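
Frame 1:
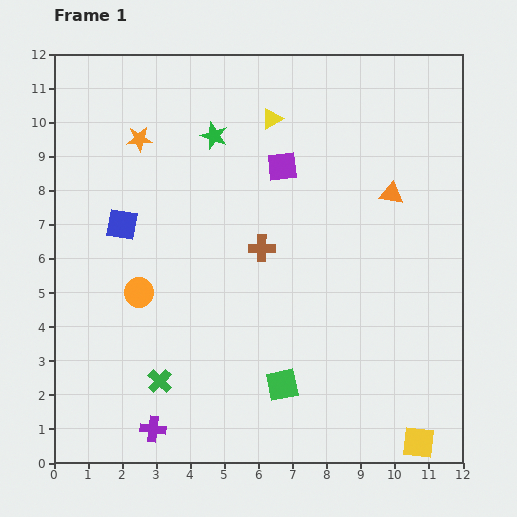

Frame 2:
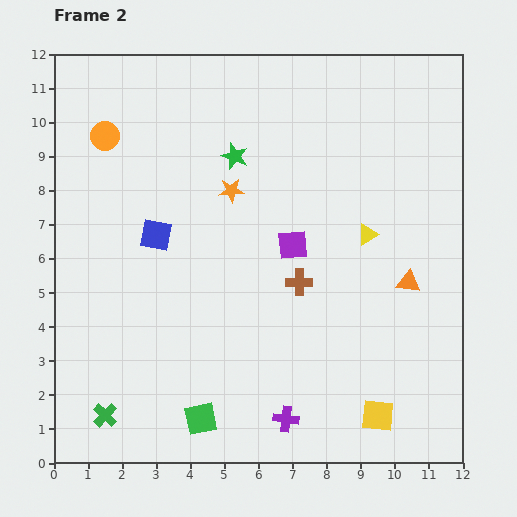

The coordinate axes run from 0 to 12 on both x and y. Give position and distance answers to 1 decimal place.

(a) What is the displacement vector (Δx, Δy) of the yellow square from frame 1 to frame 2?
(-1.2, 0.8)

The yellow square was at (10.7, 0.6) in frame 1 and (9.5, 1.4) in frame 2.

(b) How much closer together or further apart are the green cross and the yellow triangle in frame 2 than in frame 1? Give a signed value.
+0.9

Distance in frame 1: 8.4. Distance in frame 2: 9.3.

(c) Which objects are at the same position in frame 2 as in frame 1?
none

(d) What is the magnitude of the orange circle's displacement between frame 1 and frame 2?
4.7

The orange circle moved from (2.5, 5.0) to (1.5, 9.6), a distance of √(1.0² + 4.6²) ≈ 4.7.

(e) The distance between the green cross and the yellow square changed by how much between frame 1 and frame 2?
+0.2

Distance in frame 1: 7.8. Distance in frame 2: 8.0.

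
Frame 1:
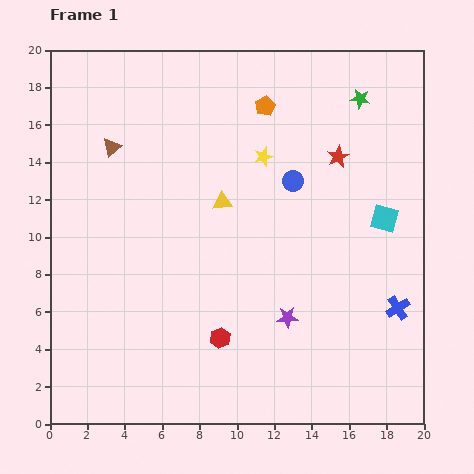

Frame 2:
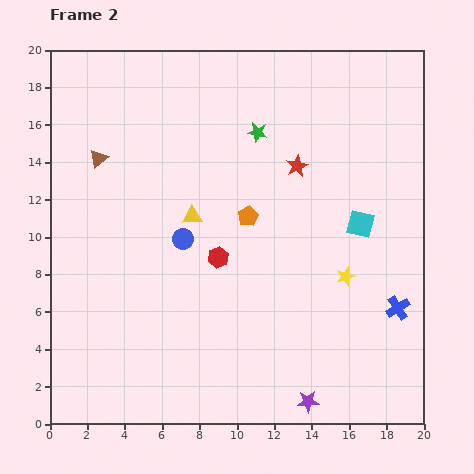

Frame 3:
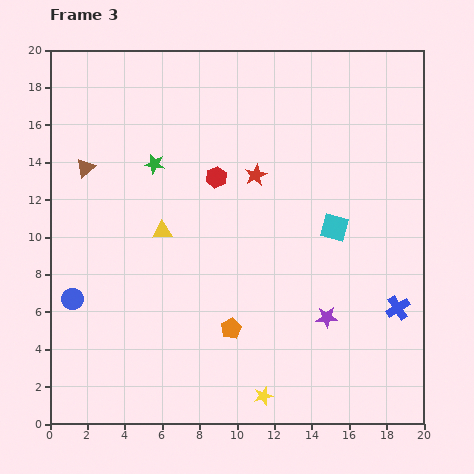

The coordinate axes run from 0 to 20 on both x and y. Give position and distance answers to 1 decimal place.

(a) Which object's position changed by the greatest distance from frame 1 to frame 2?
the yellow star

(moved 7.8; next 6.7)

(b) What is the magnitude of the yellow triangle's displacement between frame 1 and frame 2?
1.8

The yellow triangle moved from (9.2, 11.9) to (7.6, 11.1), a distance of √(1.6² + 0.8²) ≈ 1.8.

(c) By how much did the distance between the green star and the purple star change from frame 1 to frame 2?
+2.4

Distance in frame 1: 12.3. Distance in frame 2: 14.7.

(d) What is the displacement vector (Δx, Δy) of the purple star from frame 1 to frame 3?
(2.1, 0.0)

The purple star was at (12.7, 5.7) in frame 1 and (14.8, 5.7) in frame 3.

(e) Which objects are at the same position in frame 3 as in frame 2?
the blue cross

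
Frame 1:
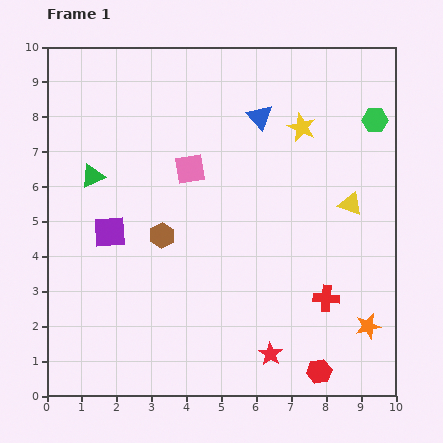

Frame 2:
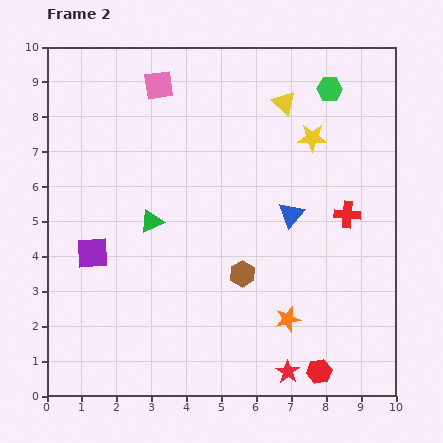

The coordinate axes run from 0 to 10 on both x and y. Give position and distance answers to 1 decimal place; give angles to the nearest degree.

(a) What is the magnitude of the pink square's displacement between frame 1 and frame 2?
2.6

The pink square moved from (4.1, 6.5) to (3.2, 8.9), a distance of √(0.9² + 2.4²) ≈ 2.6.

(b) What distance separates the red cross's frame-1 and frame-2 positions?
2.5

The red cross moved from (8.0, 2.8) to (8.6, 5.2), a distance of √(0.6² + 2.4²) ≈ 2.5.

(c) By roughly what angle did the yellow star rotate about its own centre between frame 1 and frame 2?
23° counter-clockwise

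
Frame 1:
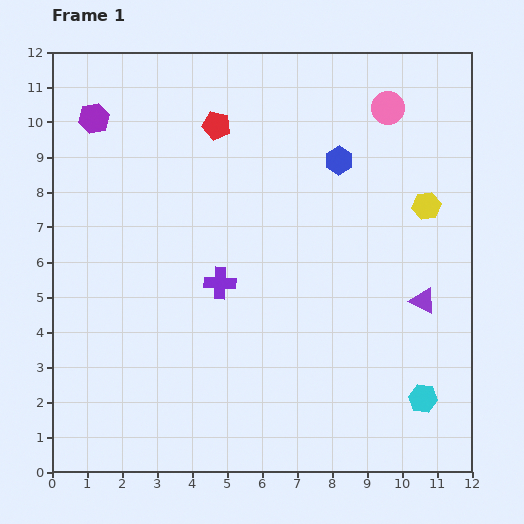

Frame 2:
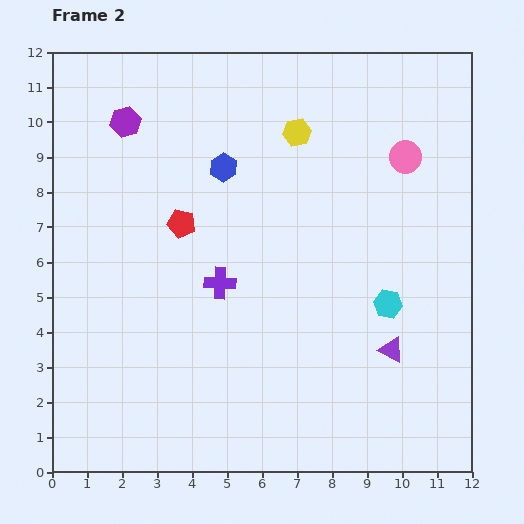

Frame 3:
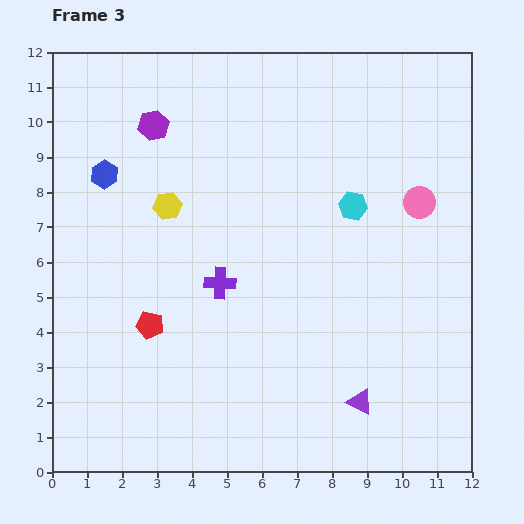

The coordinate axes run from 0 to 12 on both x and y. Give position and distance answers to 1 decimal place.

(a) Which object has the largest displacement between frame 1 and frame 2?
the yellow hexagon

(moved 4.3; next 3.3)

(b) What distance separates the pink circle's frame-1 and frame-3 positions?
2.8

The pink circle moved from (9.6, 10.4) to (10.5, 7.7), a distance of √(0.9² + 2.7²) ≈ 2.8.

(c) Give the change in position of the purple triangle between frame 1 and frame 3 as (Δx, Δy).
(-1.8, -2.9)

The purple triangle was at (10.6, 4.9) in frame 1 and (8.8, 2.0) in frame 3.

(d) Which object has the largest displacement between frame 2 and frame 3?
the yellow hexagon

(moved 4.3; next 3.4)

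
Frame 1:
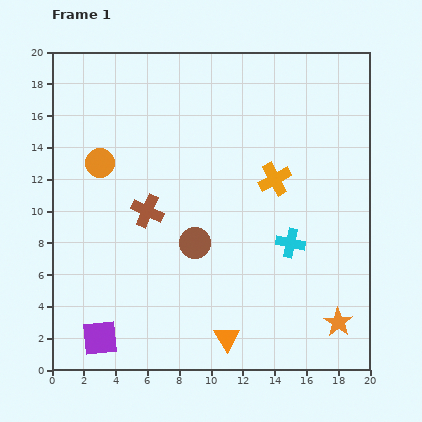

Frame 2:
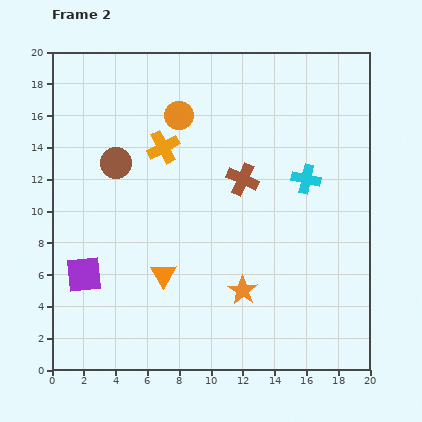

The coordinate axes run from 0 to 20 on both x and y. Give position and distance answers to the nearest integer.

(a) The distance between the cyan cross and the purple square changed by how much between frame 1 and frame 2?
+2

Distance in frame 1: 13. Distance in frame 2: 15.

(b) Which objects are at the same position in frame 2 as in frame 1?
none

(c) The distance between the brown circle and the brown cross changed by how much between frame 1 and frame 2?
+4

Distance in frame 1: 4. Distance in frame 2: 8.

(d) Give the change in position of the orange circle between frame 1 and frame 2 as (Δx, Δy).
(5, 3)

The orange circle was at (3, 13) in frame 1 and (8, 16) in frame 2.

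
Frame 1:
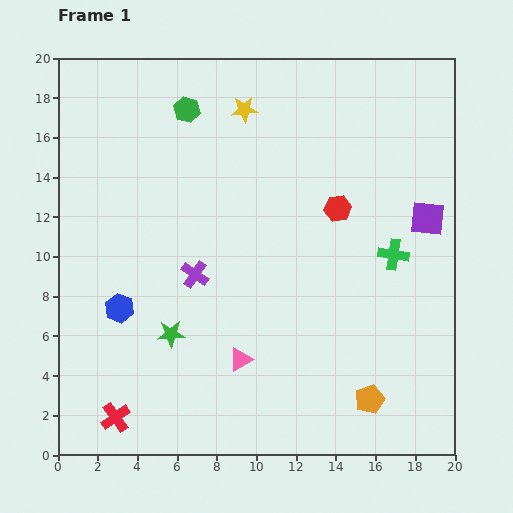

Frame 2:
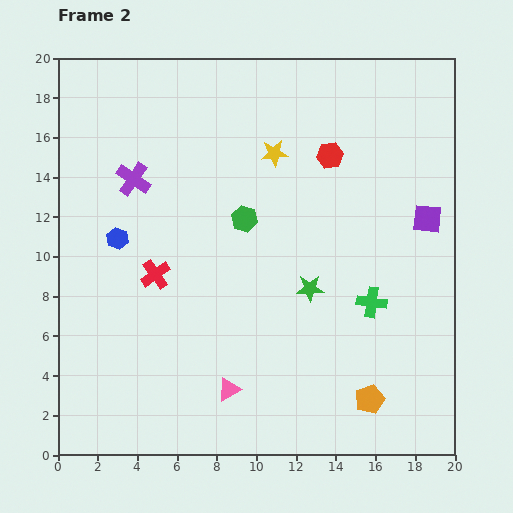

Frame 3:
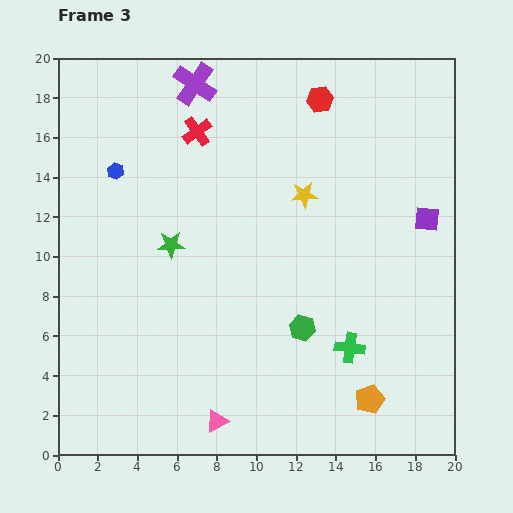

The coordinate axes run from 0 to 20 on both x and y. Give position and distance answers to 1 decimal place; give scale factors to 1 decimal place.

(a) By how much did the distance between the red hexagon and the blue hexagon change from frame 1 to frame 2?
-0.6

Distance in frame 1: 12.1. Distance in frame 2: 11.5.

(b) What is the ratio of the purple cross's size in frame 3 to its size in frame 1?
1.6×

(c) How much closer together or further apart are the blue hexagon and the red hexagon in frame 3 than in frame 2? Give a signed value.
-0.6

Distance in frame 2: 11.5. Distance in frame 3: 10.9.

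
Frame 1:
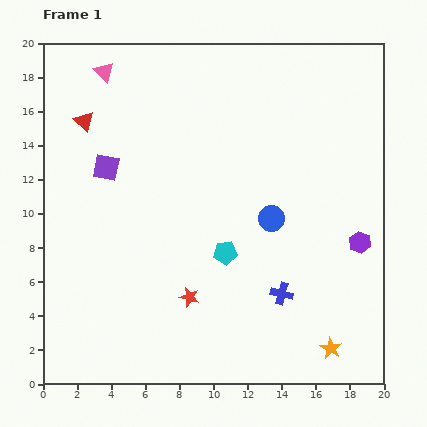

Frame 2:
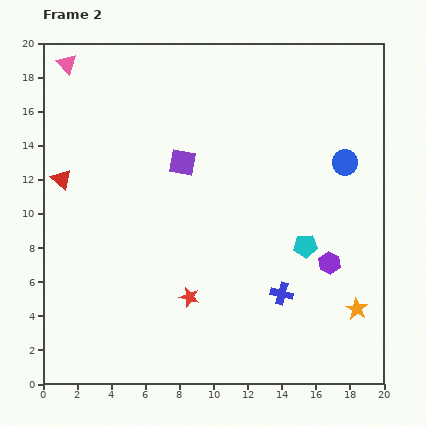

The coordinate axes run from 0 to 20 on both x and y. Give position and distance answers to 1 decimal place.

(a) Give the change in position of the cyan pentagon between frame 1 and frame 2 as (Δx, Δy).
(4.7, 0.4)

The cyan pentagon was at (10.7, 7.7) in frame 1 and (15.4, 8.1) in frame 2.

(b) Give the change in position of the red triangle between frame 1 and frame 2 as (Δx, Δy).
(-1.3, -3.4)

The red triangle was at (2.4, 15.4) in frame 1 and (1.1, 12.0) in frame 2.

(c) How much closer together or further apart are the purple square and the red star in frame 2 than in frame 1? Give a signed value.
-1.1

Distance in frame 1: 9.0. Distance in frame 2: 7.9.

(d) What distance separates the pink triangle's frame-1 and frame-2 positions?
2.3

The pink triangle moved from (3.6, 18.3) to (1.4, 18.8), a distance of √(2.2² + 0.5²) ≈ 2.3.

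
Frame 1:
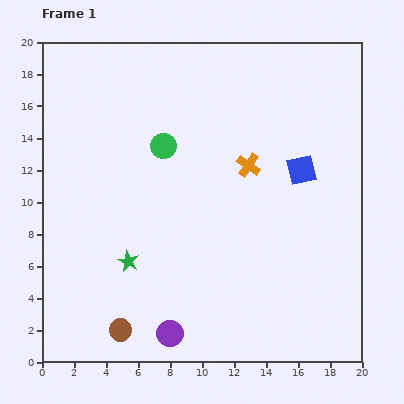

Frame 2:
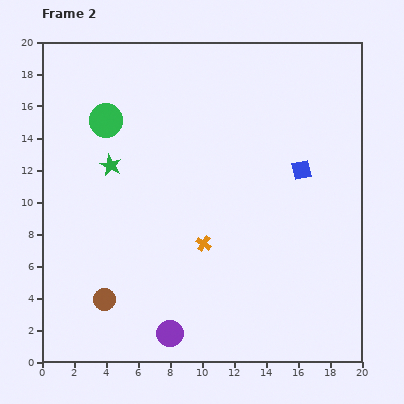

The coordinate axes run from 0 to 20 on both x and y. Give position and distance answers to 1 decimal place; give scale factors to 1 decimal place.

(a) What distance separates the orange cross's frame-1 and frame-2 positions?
5.6

The orange cross moved from (12.9, 12.3) to (10.1, 7.4), a distance of √(2.8² + 4.9²) ≈ 5.6.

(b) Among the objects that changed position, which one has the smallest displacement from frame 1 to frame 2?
the brown circle

(moved 2.1)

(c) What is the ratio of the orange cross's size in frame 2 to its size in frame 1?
0.6×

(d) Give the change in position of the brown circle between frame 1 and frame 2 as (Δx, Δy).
(-1.0, 1.9)

The brown circle was at (4.9, 2.0) in frame 1 and (3.9, 3.9) in frame 2.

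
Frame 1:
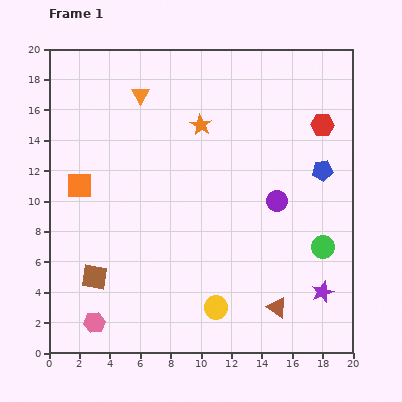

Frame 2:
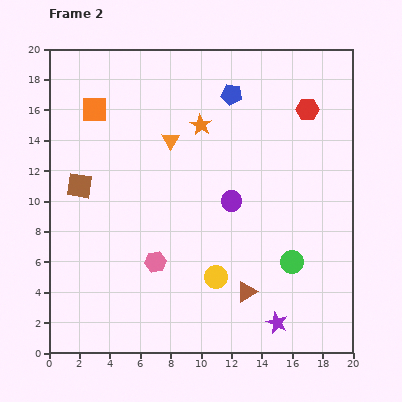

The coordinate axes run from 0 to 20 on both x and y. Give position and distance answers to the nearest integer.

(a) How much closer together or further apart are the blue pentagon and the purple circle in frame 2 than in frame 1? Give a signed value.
+3

Distance in frame 1: 4. Distance in frame 2: 7.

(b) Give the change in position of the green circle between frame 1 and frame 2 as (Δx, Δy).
(-2, -1)

The green circle was at (18, 7) in frame 1 and (16, 6) in frame 2.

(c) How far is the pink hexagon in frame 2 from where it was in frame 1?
6

The pink hexagon moved from (3, 2) to (7, 6), a distance of √(4² + 4²) ≈ 6.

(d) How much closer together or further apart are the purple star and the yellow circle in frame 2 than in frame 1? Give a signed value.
-2

Distance in frame 1: 7. Distance in frame 2: 5.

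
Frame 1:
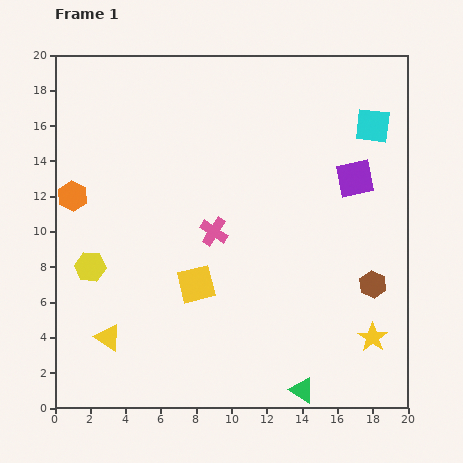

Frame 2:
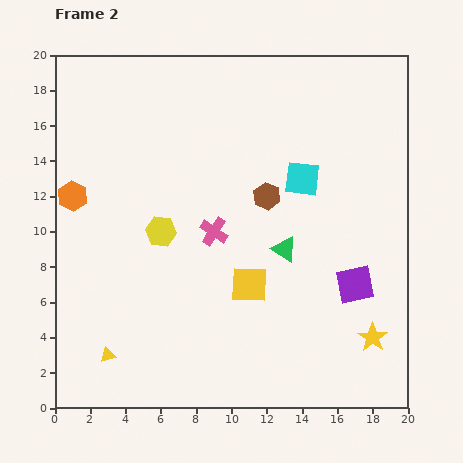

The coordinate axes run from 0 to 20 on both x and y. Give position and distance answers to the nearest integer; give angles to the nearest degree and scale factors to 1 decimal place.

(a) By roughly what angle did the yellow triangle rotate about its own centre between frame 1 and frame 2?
47° counter-clockwise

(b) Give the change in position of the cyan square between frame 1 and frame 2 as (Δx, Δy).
(-4, -3)

The cyan square was at (18, 16) in frame 1 and (14, 13) in frame 2.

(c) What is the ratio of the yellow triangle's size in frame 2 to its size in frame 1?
0.6×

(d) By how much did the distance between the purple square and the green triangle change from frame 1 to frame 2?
-8

Distance in frame 1: 12. Distance in frame 2: 4.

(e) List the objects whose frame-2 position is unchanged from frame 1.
the orange hexagon, the pink cross, the yellow star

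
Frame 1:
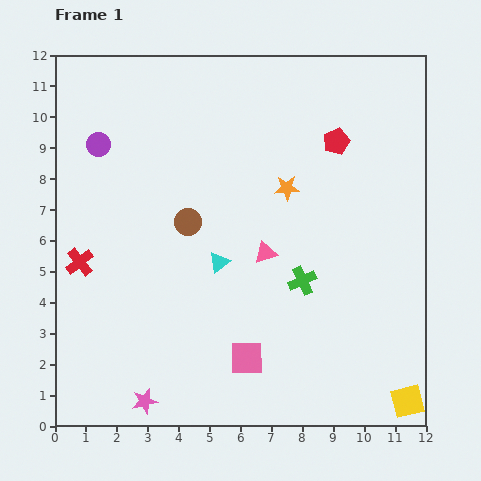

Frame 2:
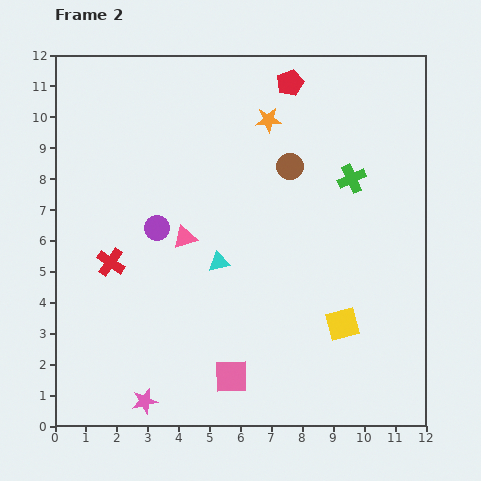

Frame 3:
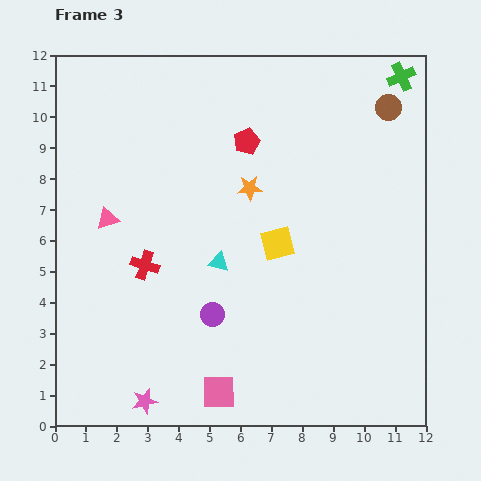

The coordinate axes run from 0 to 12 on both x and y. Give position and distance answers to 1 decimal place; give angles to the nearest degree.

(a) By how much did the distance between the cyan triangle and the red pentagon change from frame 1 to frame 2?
+0.8

Distance in frame 1: 5.4. Distance in frame 2: 6.2.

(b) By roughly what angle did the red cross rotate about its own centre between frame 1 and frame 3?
34° counter-clockwise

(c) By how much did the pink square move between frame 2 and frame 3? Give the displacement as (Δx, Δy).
(-0.4, -0.5)

The pink square was at (5.7, 1.6) in frame 2 and (5.3, 1.1) in frame 3.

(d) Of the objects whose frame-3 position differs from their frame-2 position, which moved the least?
the pink square

(moved 0.6)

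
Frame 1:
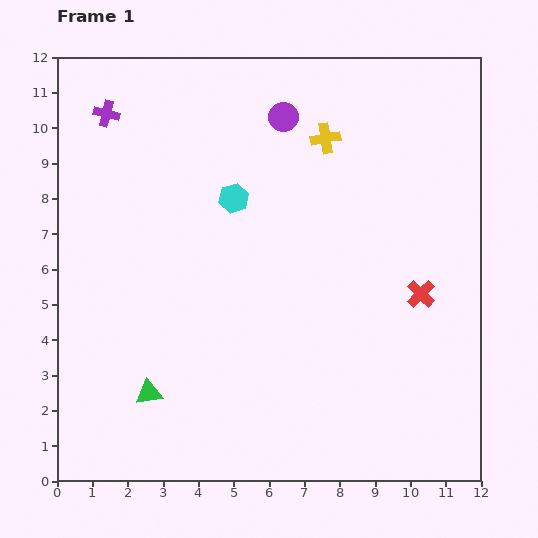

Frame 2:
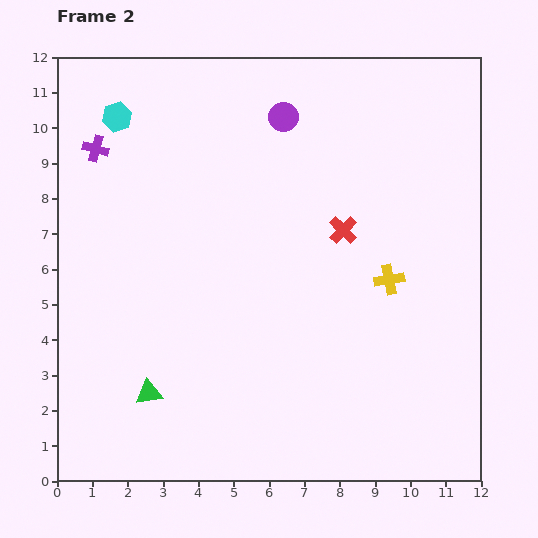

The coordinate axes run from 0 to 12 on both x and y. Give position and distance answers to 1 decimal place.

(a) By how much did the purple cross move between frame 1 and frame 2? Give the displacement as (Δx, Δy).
(-0.3, -1.0)

The purple cross was at (1.4, 10.4) in frame 1 and (1.1, 9.4) in frame 2.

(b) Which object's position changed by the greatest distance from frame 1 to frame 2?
the yellow cross

(moved 4.4; next 4.0)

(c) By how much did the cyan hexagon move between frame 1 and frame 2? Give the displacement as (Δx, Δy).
(-3.3, 2.3)

The cyan hexagon was at (5.0, 8.0) in frame 1 and (1.7, 10.3) in frame 2.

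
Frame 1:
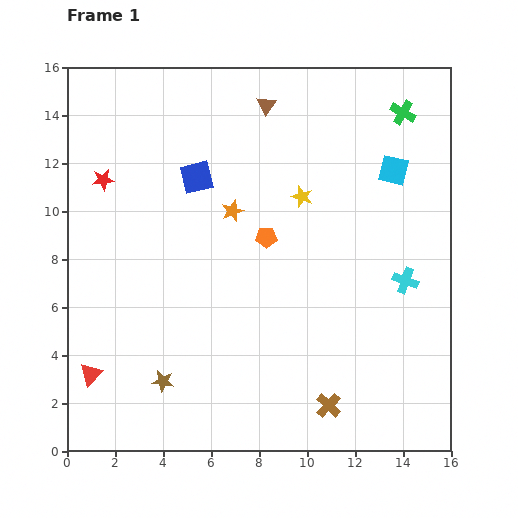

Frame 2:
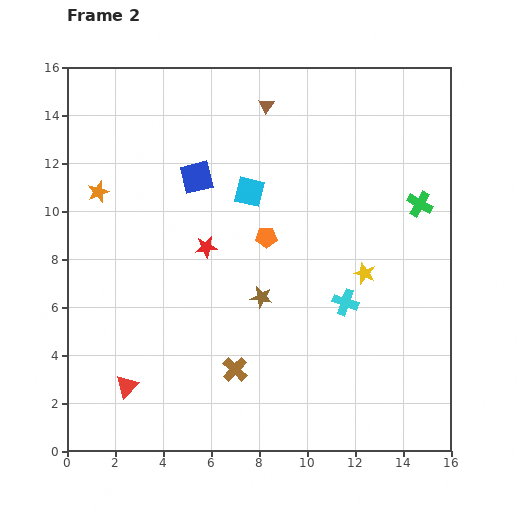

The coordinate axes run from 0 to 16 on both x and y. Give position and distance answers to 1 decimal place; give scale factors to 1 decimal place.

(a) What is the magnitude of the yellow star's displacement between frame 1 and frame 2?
4.1

The yellow star moved from (9.8, 10.6) to (12.4, 7.4), a distance of √(2.6² + 3.2²) ≈ 4.1.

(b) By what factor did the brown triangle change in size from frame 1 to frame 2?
0.8×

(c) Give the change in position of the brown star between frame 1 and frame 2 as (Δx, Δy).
(4.1, 3.5)

The brown star was at (4.0, 2.9) in frame 1 and (8.1, 6.4) in frame 2.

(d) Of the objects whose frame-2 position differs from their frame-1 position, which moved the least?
the red triangle

(moved 1.6)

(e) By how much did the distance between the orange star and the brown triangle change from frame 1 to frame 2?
+3.3

Distance in frame 1: 4.6. Distance in frame 2: 7.9.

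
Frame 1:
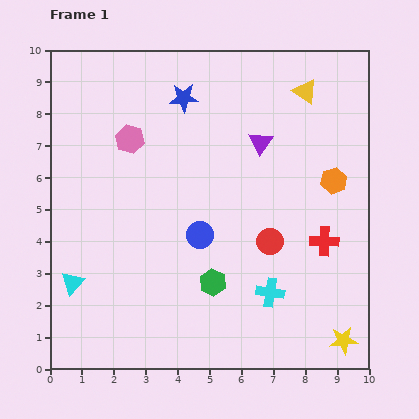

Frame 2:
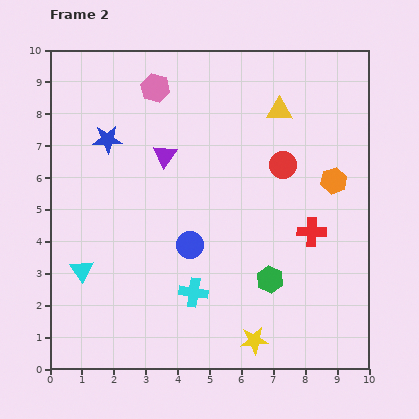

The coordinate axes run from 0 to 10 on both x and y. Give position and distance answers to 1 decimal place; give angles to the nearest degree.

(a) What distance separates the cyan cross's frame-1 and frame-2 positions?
2.4

The cyan cross moved from (6.9, 2.4) to (4.5, 2.4), a distance of √(2.4² + 0.0²) ≈ 2.4.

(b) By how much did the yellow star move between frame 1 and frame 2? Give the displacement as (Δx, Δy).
(-2.8, 0.0)

The yellow star was at (9.2, 0.9) in frame 1 and (6.4, 0.9) in frame 2.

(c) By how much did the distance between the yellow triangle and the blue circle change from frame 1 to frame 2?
-0.6

Distance in frame 1: 5.6. Distance in frame 2: 5.0.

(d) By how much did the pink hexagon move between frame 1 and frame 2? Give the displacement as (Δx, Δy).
(0.8, 1.6)

The pink hexagon was at (2.5, 7.2) in frame 1 and (3.3, 8.8) in frame 2.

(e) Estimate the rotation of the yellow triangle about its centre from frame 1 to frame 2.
36° counter-clockwise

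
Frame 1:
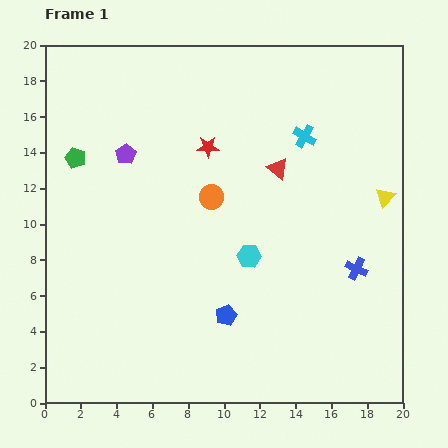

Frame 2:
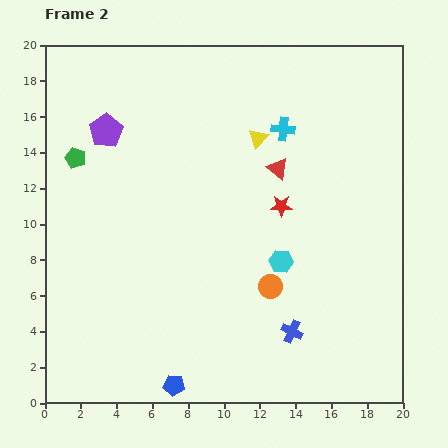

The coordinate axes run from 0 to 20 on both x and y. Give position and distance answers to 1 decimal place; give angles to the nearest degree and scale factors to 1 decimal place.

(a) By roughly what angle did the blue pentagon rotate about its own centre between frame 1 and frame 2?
30° clockwise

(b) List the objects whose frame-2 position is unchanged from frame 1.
the green pentagon, the red triangle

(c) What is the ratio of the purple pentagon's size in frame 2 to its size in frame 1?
1.6×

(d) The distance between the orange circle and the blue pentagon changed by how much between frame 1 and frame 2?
+1.1

Distance in frame 1: 6.6. Distance in frame 2: 7.7.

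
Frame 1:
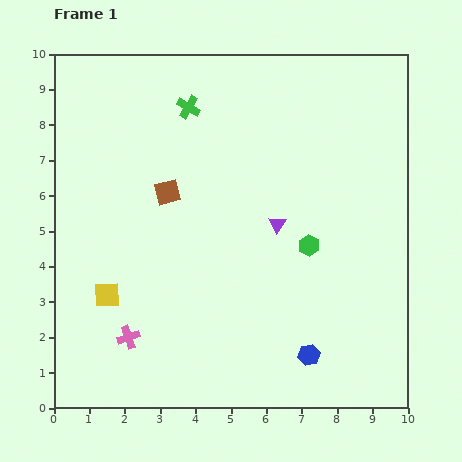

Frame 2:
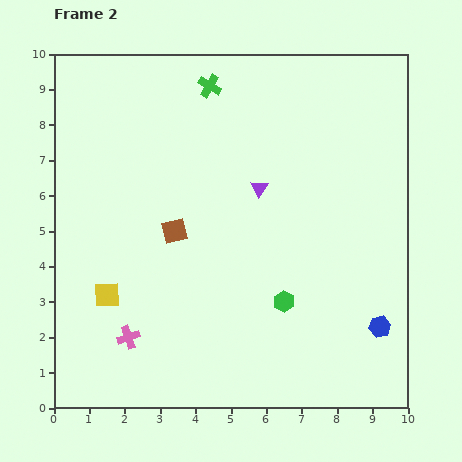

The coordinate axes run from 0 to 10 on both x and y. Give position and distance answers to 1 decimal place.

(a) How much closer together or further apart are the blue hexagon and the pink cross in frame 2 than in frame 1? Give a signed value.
+2.0

Distance in frame 1: 5.1. Distance in frame 2: 7.1.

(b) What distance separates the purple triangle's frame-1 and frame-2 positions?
1.1

The purple triangle moved from (6.3, 5.2) to (5.8, 6.2), a distance of √(0.5² + 1.0²) ≈ 1.1.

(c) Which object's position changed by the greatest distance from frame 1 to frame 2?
the blue hexagon

(moved 2.2; next 1.7)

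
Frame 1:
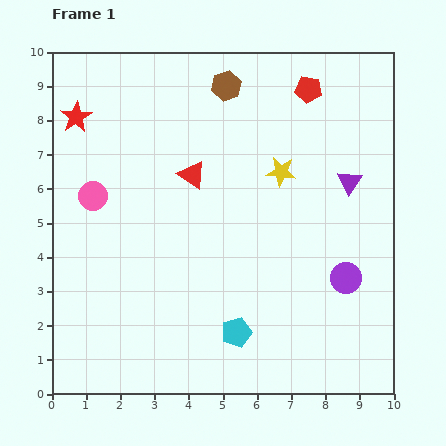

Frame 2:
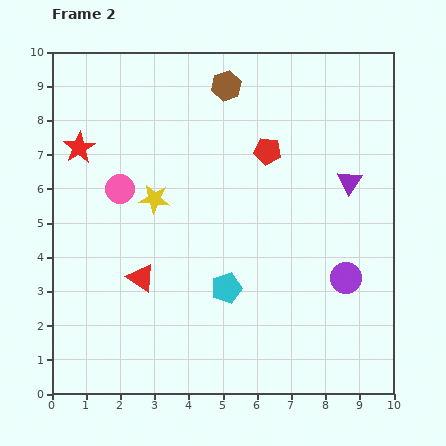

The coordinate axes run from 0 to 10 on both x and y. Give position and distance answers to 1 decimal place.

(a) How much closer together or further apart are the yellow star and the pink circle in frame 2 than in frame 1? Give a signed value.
-4.5

Distance in frame 1: 5.5. Distance in frame 2: 1.0.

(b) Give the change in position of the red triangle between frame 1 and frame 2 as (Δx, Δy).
(-1.5, -3.0)

The red triangle was at (4.1, 6.4) in frame 1 and (2.6, 3.4) in frame 2.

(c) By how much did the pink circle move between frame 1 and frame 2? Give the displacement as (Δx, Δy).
(0.8, 0.2)

The pink circle was at (1.2, 5.8) in frame 1 and (2.0, 6.0) in frame 2.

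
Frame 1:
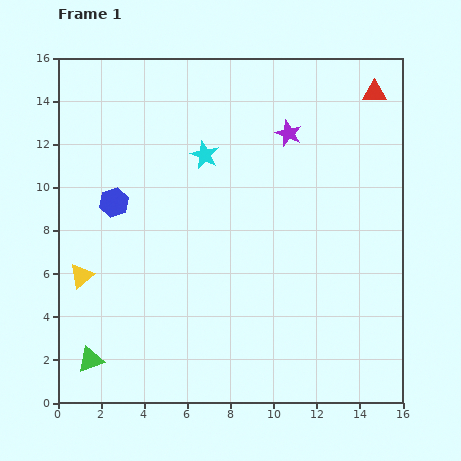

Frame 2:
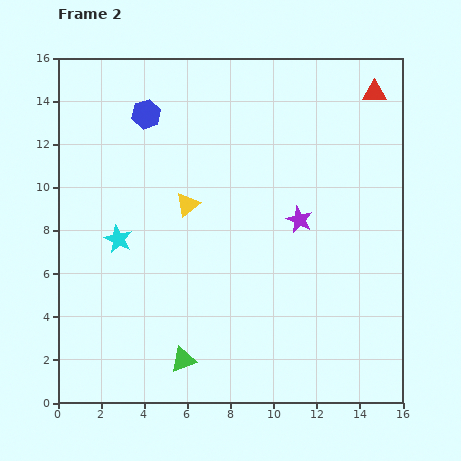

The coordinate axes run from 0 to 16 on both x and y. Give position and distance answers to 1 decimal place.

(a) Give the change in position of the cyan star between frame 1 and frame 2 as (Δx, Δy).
(-4.0, -3.9)

The cyan star was at (6.8, 11.5) in frame 1 and (2.8, 7.6) in frame 2.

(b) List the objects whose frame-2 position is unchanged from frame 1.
the red triangle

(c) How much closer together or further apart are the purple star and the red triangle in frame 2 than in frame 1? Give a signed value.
+2.5

Distance in frame 1: 4.4. Distance in frame 2: 6.9.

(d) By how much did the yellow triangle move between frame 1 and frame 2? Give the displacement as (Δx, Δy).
(4.9, 3.3)

The yellow triangle was at (1.1, 5.9) in frame 1 and (6.0, 9.2) in frame 2.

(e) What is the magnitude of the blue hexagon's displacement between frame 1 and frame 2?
4.4

The blue hexagon moved from (2.6, 9.3) to (4.1, 13.4), a distance of √(1.5² + 4.1²) ≈ 4.4.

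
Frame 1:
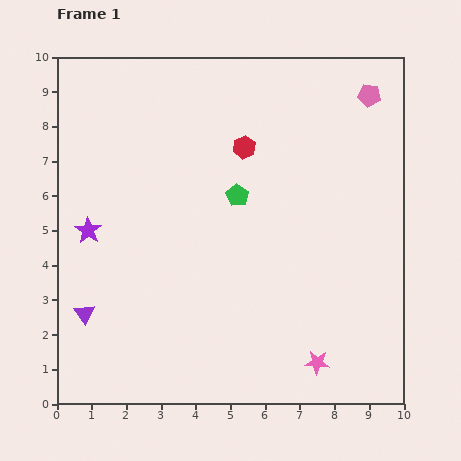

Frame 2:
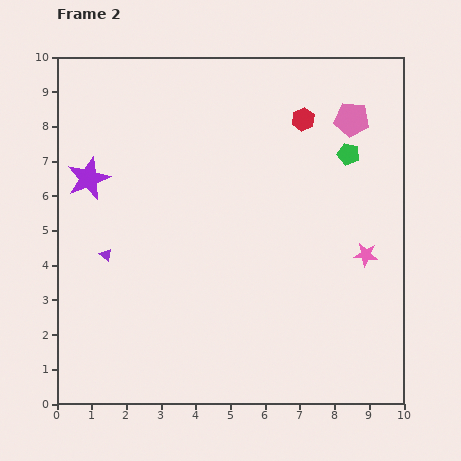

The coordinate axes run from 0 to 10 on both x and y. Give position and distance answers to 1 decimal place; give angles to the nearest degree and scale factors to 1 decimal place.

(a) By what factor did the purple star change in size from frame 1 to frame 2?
1.6×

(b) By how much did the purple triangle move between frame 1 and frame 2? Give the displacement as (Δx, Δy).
(0.6, 1.7)

The purple triangle was at (0.8, 2.6) in frame 1 and (1.4, 4.3) in frame 2.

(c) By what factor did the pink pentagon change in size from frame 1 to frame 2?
1.5×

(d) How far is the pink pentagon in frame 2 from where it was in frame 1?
0.9

The pink pentagon moved from (9.0, 8.9) to (8.5, 8.2), a distance of √(0.5² + 0.7²) ≈ 0.9.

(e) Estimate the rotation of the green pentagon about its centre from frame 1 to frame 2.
17° counter-clockwise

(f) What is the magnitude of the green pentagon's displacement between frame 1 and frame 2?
3.4

The green pentagon moved from (5.2, 6.0) to (8.4, 7.2), a distance of √(3.2² + 1.2²) ≈ 3.4.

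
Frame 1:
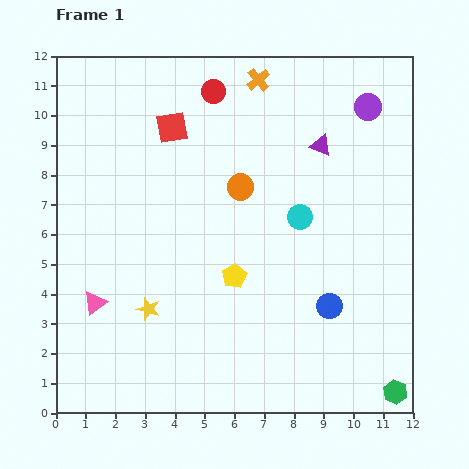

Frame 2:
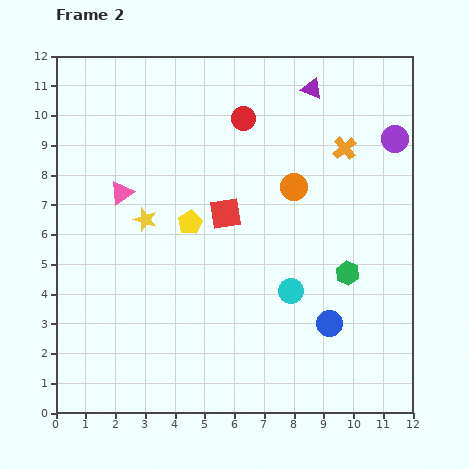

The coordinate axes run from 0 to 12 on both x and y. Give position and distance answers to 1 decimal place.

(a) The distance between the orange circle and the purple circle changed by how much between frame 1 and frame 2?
-1.3

Distance in frame 1: 5.1. Distance in frame 2: 3.8.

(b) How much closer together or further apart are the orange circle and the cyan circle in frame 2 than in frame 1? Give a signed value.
+1.3

Distance in frame 1: 2.2. Distance in frame 2: 3.5.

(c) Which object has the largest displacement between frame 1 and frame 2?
the green hexagon

(moved 4.3; next 3.8)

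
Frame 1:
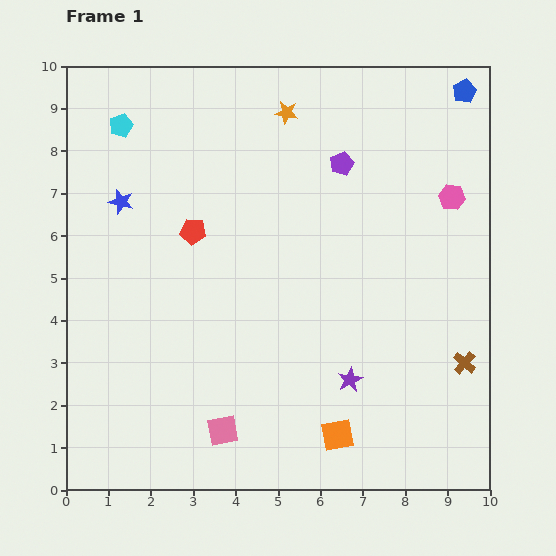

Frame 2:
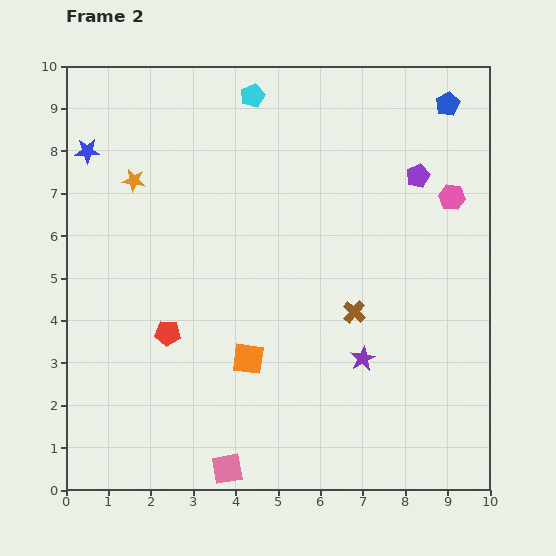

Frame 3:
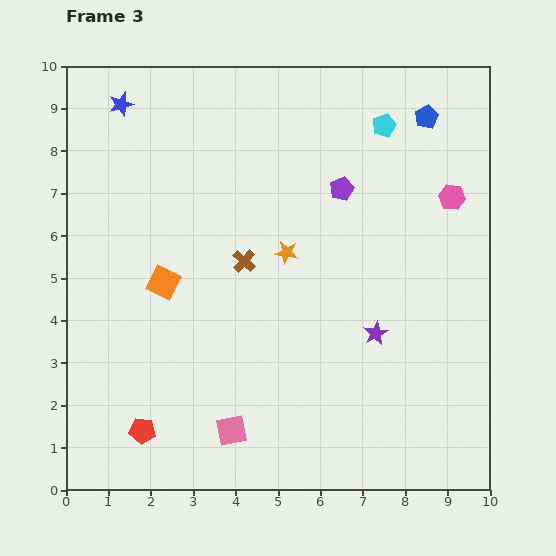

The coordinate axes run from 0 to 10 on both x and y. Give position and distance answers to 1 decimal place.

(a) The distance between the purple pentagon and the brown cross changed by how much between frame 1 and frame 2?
-2.0

Distance in frame 1: 5.5. Distance in frame 2: 3.5.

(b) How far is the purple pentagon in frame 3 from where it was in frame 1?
0.6

The purple pentagon moved from (6.5, 7.7) to (6.5, 7.1), a distance of √(0.0² + 0.6²) ≈ 0.6.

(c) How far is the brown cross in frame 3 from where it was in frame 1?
5.7

The brown cross moved from (9.4, 3.0) to (4.2, 5.4), a distance of √(5.2² + 2.4²) ≈ 5.7.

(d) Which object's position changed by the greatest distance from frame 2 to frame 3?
the orange star

(moved 4.0; next 3.2)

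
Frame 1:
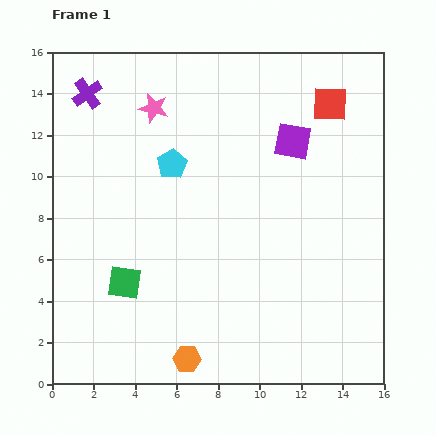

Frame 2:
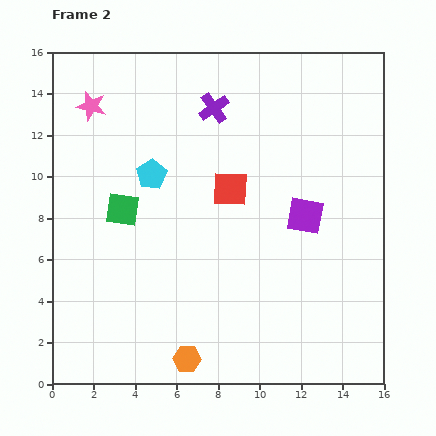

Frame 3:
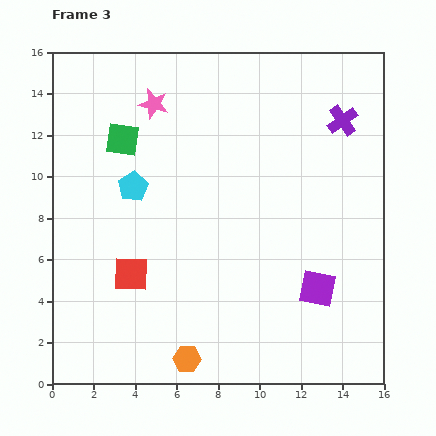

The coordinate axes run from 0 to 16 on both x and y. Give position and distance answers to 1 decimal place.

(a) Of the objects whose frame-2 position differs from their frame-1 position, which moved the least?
the cyan pentagon

(moved 1.1)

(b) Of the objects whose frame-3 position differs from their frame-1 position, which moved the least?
the pink star

(moved 0.2)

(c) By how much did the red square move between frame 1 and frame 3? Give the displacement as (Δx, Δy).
(-9.6, -8.2)

The red square was at (13.4, 13.5) in frame 1 and (3.8, 5.3) in frame 3.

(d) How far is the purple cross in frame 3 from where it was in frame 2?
6.2

The purple cross moved from (7.8, 13.3) to (14.0, 12.7), a distance of √(6.2² + 0.6²) ≈ 6.2.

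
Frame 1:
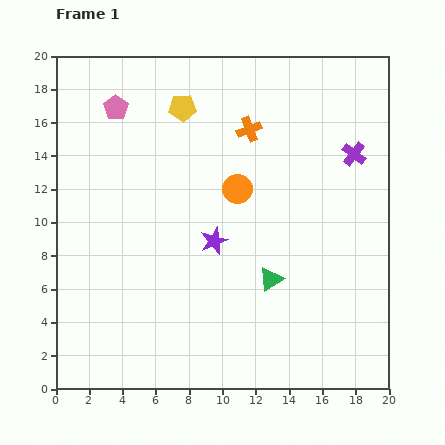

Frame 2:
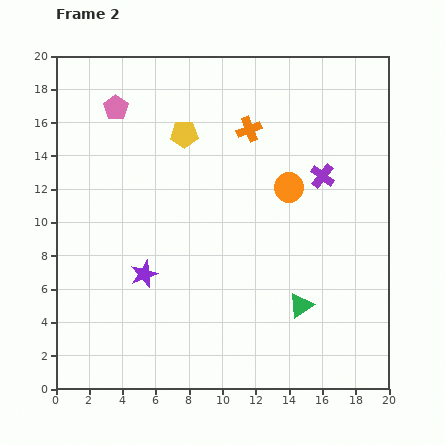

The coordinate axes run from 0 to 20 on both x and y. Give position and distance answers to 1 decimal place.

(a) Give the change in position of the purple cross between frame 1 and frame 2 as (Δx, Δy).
(-1.9, -1.3)

The purple cross was at (17.9, 14.1) in frame 1 and (16.0, 12.8) in frame 2.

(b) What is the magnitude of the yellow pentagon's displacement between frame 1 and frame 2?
1.6

The yellow pentagon moved from (7.6, 16.9) to (7.7, 15.3), a distance of √(0.1² + 1.6²) ≈ 1.6.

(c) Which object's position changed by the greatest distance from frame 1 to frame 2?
the purple star

(moved 4.7; next 3.1)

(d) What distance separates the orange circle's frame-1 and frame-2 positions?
3.1

The orange circle moved from (10.9, 12.0) to (14.0, 12.1), a distance of √(3.1² + 0.1²) ≈ 3.1.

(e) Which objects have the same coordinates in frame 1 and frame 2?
the orange cross, the pink pentagon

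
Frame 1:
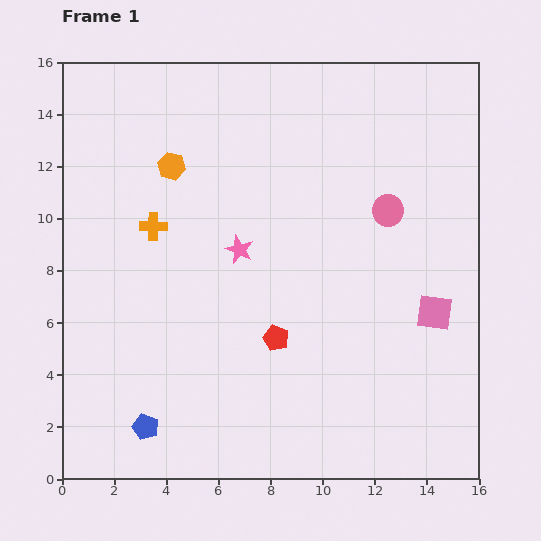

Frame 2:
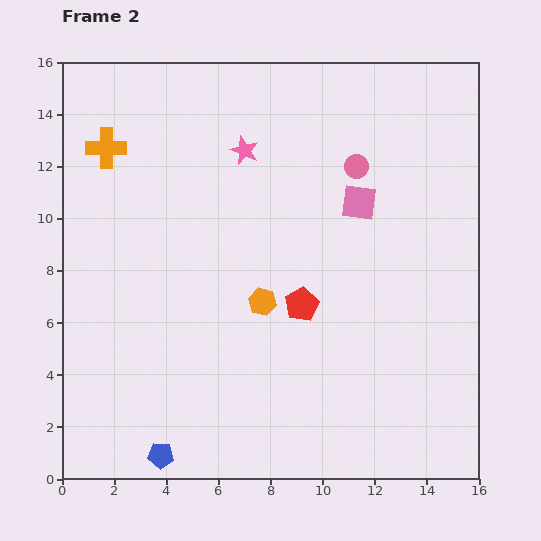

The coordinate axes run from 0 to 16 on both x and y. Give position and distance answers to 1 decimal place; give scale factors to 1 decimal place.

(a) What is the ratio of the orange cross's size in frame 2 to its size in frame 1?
1.5×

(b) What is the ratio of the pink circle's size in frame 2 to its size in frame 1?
0.8×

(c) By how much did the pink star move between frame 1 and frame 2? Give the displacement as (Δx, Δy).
(0.2, 3.8)

The pink star was at (6.8, 8.8) in frame 1 and (7.0, 12.6) in frame 2.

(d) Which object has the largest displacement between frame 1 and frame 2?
the orange hexagon

(moved 6.3; next 5.1)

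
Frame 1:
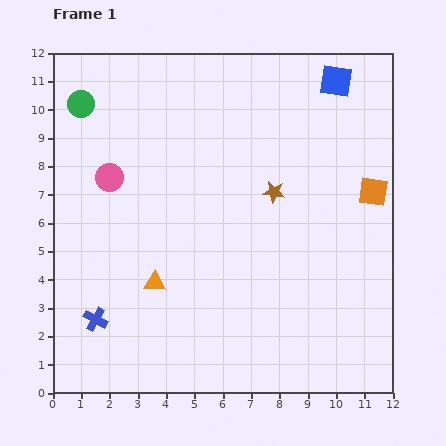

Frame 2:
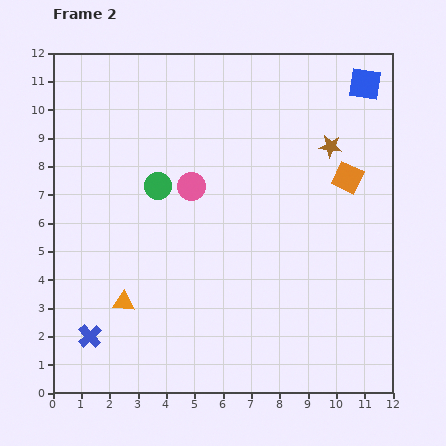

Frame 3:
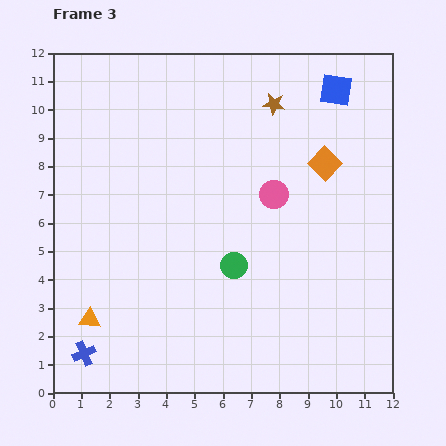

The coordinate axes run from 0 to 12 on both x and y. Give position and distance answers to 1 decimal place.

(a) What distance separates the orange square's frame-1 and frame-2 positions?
1.0

The orange square moved from (11.3, 7.1) to (10.4, 7.6), a distance of √(0.9² + 0.5²) ≈ 1.0.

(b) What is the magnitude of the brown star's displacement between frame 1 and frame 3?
3.1

The brown star moved from (7.8, 7.1) to (7.8, 10.2), a distance of √(0.0² + 3.1²) ≈ 3.1.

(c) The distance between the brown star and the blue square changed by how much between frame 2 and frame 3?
-0.2

Distance in frame 2: 2.5. Distance in frame 3: 2.3.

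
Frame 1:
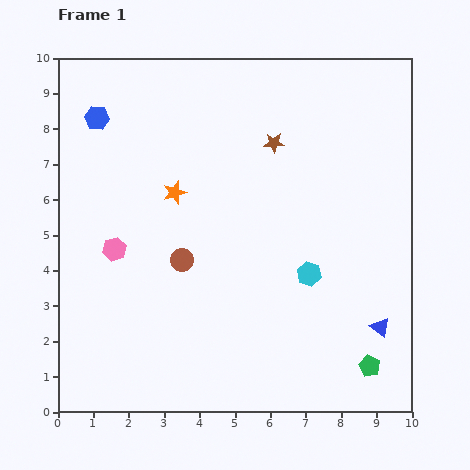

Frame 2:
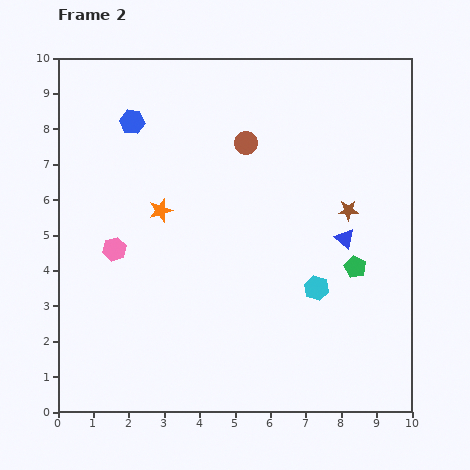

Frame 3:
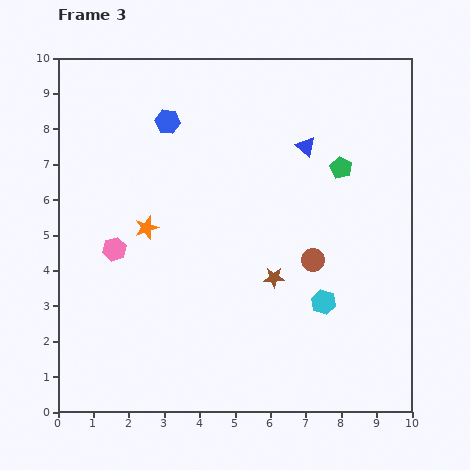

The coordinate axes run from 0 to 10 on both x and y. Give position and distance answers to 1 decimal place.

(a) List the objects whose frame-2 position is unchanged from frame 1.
the pink hexagon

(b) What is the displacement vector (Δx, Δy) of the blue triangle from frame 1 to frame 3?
(-2.1, 5.1)

The blue triangle was at (9.1, 2.4) in frame 1 and (7.0, 7.5) in frame 3.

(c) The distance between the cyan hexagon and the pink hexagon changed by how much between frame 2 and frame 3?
+0.3

Distance in frame 2: 5.8. Distance in frame 3: 6.1.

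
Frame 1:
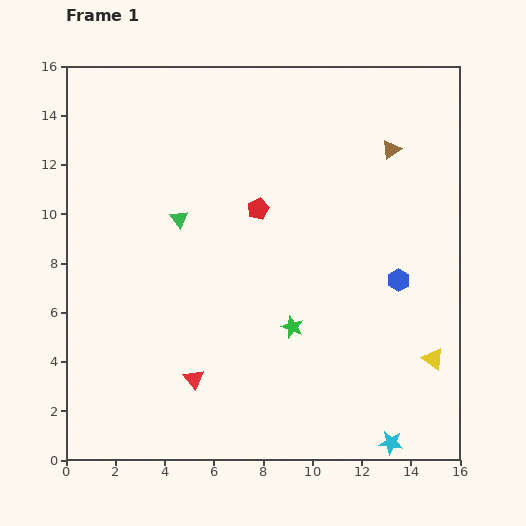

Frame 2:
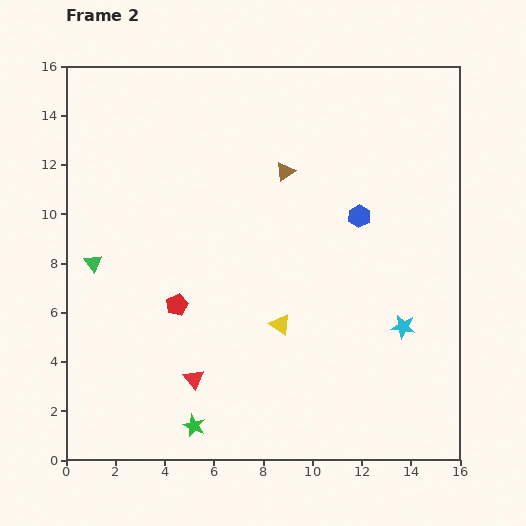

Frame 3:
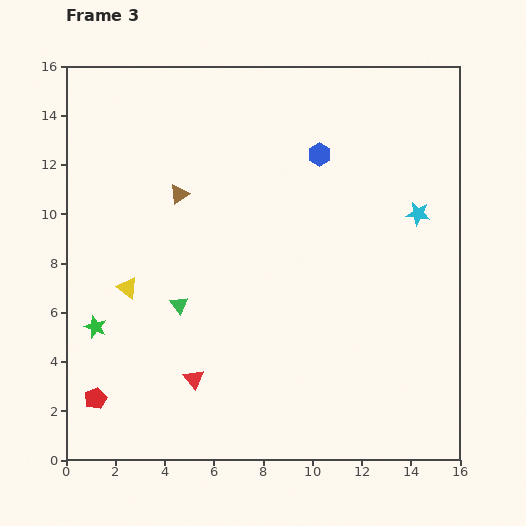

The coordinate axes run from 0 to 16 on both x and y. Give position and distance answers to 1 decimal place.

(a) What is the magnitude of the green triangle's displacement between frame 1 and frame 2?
3.9

The green triangle moved from (4.6, 9.8) to (1.1, 8.0), a distance of √(3.5² + 1.8²) ≈ 3.9.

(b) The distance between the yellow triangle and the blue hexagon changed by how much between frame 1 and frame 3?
+6.0

Distance in frame 1: 3.5. Distance in frame 3: 9.5.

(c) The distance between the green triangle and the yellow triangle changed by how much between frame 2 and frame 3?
-5.8

Distance in frame 2: 8.0. Distance in frame 3: 2.2.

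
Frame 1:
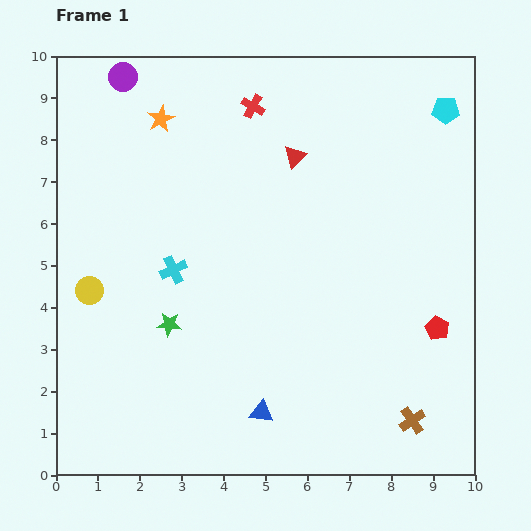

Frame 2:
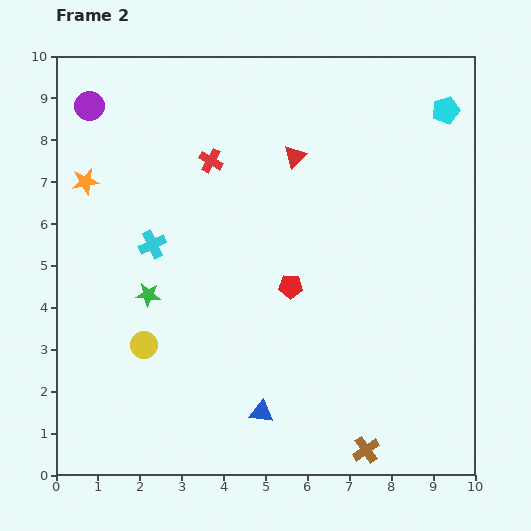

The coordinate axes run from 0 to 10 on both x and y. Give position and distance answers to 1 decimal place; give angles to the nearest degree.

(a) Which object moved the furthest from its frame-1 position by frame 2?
the red pentagon

(moved 3.6; next 2.3)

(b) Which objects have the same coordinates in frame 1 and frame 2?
the cyan pentagon, the red triangle, the blue triangle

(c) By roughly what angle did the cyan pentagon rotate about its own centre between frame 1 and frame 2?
18° counter-clockwise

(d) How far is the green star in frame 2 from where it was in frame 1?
0.9

The green star moved from (2.7, 3.6) to (2.2, 4.3), a distance of √(0.5² + 0.7²) ≈ 0.9.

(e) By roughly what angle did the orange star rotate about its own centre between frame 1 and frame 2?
16° clockwise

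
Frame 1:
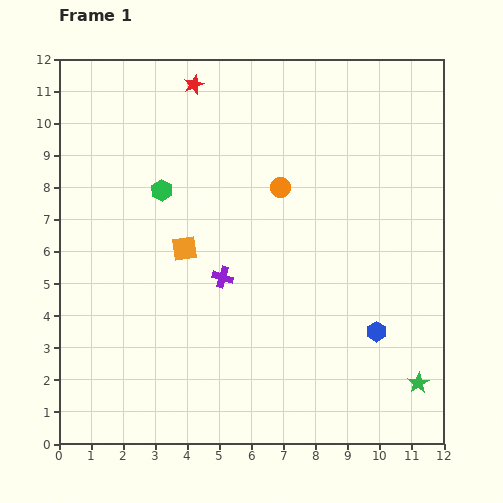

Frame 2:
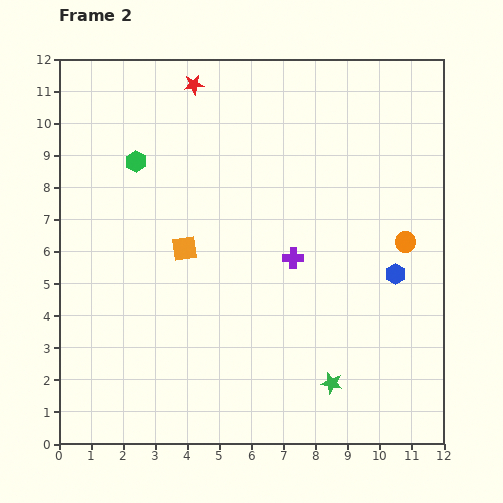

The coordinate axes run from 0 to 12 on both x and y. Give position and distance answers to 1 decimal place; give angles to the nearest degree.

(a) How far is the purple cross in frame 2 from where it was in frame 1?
2.3

The purple cross moved from (5.1, 5.2) to (7.3, 5.8), a distance of √(2.2² + 0.6²) ≈ 2.3.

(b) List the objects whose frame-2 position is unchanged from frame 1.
the red star, the orange square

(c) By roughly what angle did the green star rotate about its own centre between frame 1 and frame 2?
27° counter-clockwise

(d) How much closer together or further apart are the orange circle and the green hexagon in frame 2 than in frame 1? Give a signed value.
+5.1

Distance in frame 1: 3.7. Distance in frame 2: 8.8.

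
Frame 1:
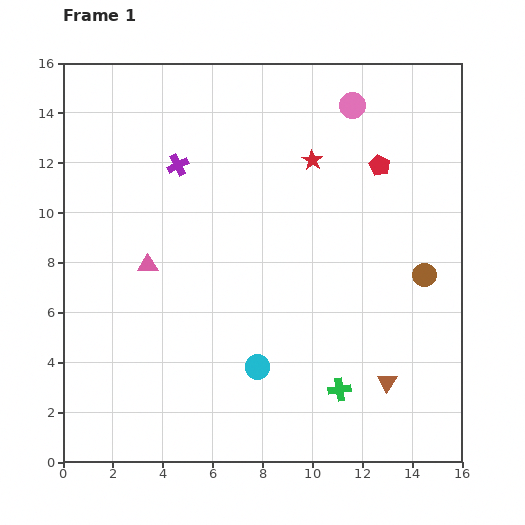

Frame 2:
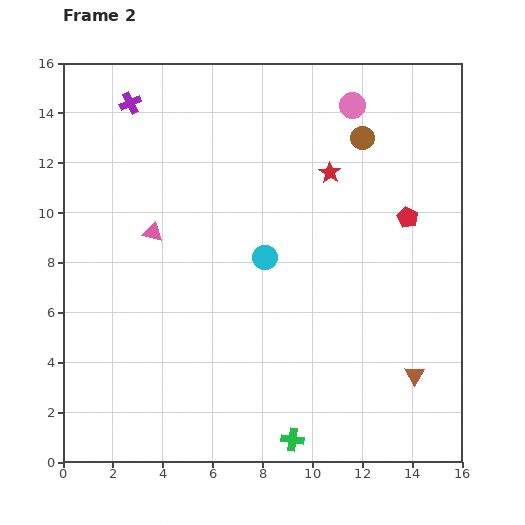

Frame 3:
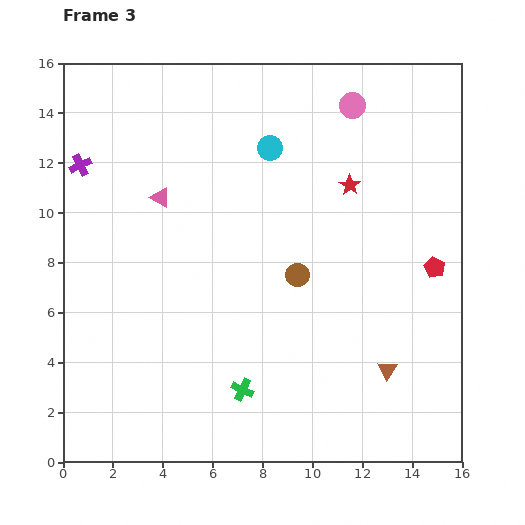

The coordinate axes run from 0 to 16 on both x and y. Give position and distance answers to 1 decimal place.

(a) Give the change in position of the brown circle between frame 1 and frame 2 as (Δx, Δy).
(-2.5, 5.5)

The brown circle was at (14.5, 7.5) in frame 1 and (12.0, 13.0) in frame 2.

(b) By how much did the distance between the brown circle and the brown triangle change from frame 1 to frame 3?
+0.6

Distance in frame 1: 4.6. Distance in frame 3: 5.2.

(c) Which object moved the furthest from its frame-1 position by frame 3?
the cyan circle

(moved 8.8; next 5.1)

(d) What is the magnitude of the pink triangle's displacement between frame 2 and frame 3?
1.4

The pink triangle moved from (3.6, 9.2) to (3.9, 10.6), a distance of √(0.3² + 1.4²) ≈ 1.4.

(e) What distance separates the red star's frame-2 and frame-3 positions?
0.9

The red star moved from (10.7, 11.6) to (11.5, 11.1), a distance of √(0.8² + 0.5²) ≈ 0.9.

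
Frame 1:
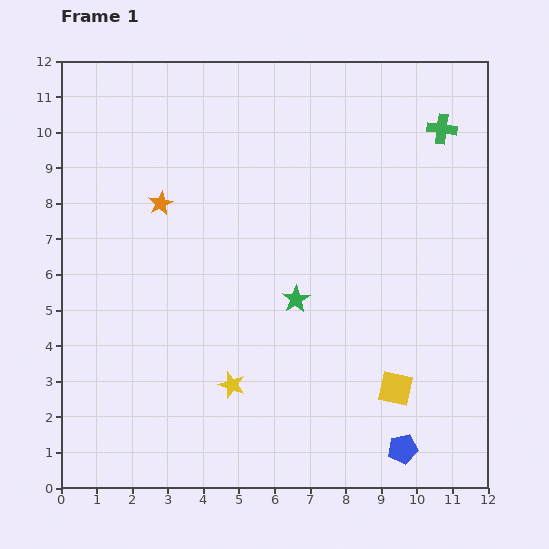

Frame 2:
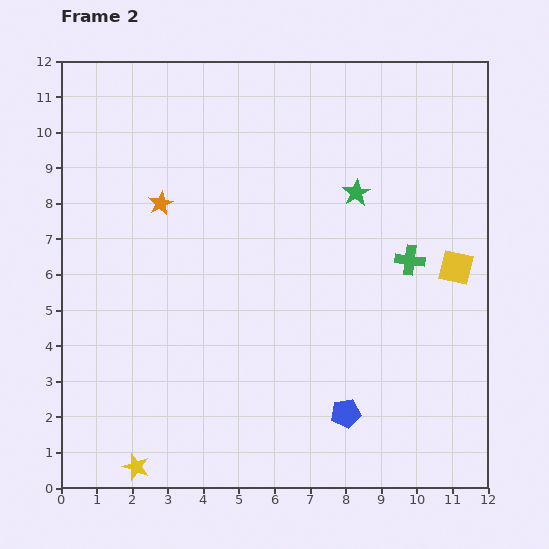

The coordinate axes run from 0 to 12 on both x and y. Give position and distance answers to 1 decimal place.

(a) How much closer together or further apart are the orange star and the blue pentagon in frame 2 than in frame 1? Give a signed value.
-1.8

Distance in frame 1: 9.7. Distance in frame 2: 7.9.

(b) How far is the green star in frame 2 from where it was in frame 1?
3.4

The green star moved from (6.6, 5.3) to (8.3, 8.3), a distance of √(1.7² + 3.0²) ≈ 3.4.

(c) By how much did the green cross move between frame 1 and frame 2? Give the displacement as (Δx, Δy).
(-0.9, -3.7)

The green cross was at (10.7, 10.1) in frame 1 and (9.8, 6.4) in frame 2.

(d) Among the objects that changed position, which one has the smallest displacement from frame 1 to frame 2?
the blue pentagon

(moved 1.9)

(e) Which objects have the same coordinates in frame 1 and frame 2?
the orange star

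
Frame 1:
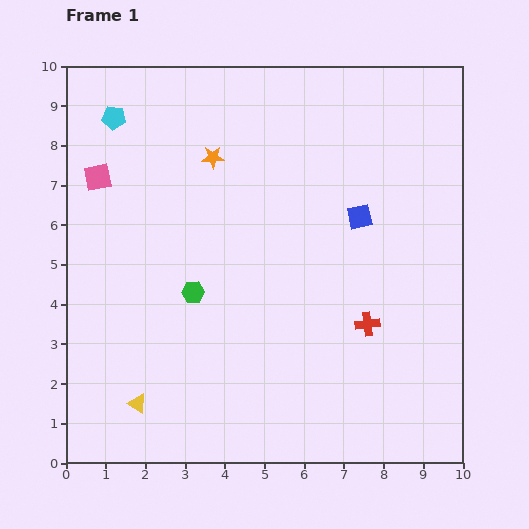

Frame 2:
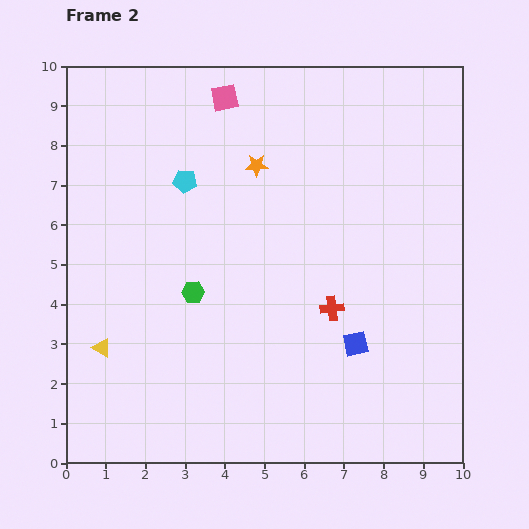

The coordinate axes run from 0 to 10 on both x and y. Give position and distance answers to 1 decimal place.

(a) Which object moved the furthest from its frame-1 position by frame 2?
the pink square

(moved 3.8; next 3.2)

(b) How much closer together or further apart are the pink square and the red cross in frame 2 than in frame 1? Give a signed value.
-1.8

Distance in frame 1: 7.7. Distance in frame 2: 5.9.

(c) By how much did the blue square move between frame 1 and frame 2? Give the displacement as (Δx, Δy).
(-0.1, -3.2)

The blue square was at (7.4, 6.2) in frame 1 and (7.3, 3.0) in frame 2.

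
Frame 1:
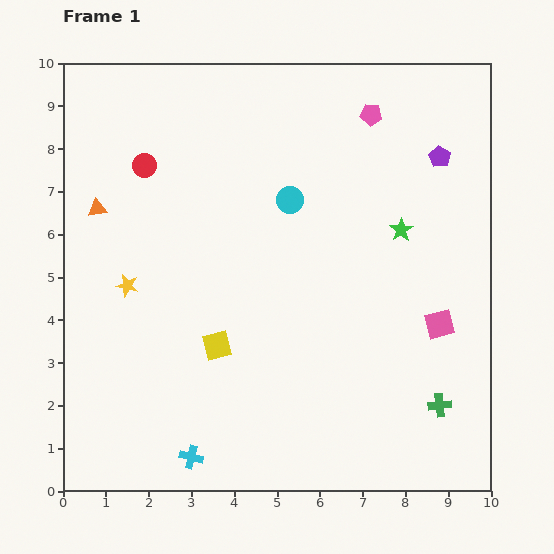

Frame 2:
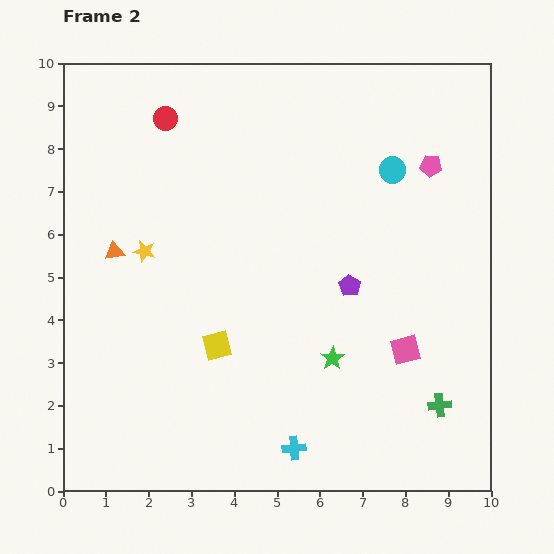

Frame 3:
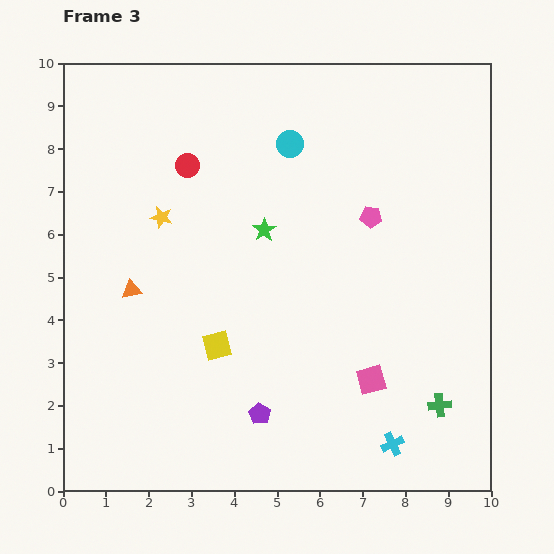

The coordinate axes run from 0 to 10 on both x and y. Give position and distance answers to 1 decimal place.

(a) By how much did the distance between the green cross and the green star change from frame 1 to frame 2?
-1.5

Distance in frame 1: 4.2. Distance in frame 2: 2.7.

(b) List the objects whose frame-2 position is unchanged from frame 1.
the green cross, the yellow square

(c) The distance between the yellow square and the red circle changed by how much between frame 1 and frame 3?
-0.2

Distance in frame 1: 4.5. Distance in frame 3: 4.3.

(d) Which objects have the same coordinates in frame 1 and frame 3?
the green cross, the yellow square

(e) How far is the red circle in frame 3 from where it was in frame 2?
1.2

The red circle moved from (2.4, 8.7) to (2.9, 7.6), a distance of √(0.5² + 1.1²) ≈ 1.2.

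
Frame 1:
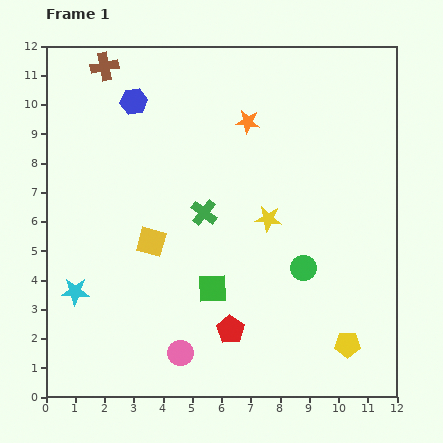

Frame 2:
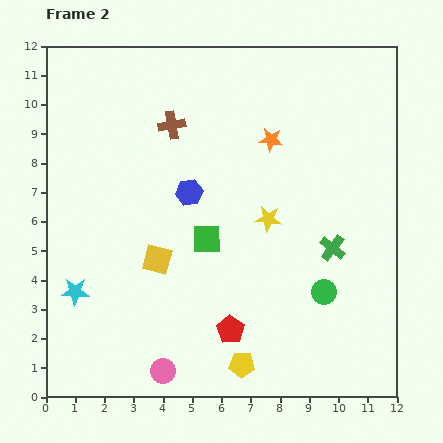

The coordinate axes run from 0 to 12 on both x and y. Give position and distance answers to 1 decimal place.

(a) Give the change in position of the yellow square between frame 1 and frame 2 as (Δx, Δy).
(0.2, -0.6)

The yellow square was at (3.6, 5.3) in frame 1 and (3.8, 4.7) in frame 2.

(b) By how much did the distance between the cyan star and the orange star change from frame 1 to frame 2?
+0.2

Distance in frame 1: 8.3. Distance in frame 2: 8.5.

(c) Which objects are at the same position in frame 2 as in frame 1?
the yellow star, the red pentagon, the cyan star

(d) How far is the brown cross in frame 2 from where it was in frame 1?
3.0

The brown cross moved from (2.0, 11.3) to (4.3, 9.3), a distance of √(2.3² + 2.0²) ≈ 3.0.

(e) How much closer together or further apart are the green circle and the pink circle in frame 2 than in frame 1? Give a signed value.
+1.0

Distance in frame 1: 5.1. Distance in frame 2: 6.1.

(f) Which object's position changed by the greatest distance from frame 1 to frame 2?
the green cross

(moved 4.6; next 3.7)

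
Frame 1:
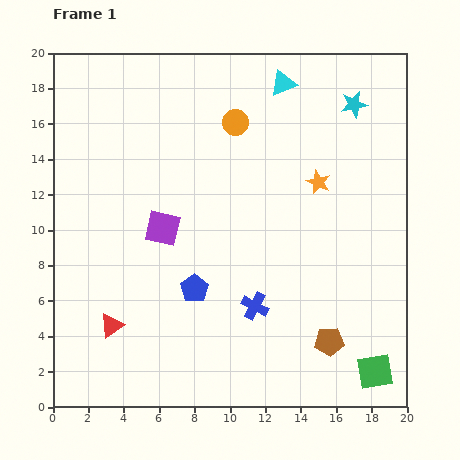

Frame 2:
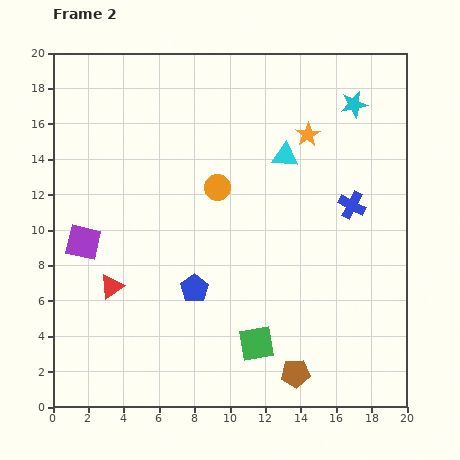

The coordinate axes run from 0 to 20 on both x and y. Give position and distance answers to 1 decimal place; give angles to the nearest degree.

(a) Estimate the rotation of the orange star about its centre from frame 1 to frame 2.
15° clockwise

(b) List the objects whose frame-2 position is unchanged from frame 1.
the cyan star, the blue pentagon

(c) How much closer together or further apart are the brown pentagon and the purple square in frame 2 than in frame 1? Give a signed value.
+2.7

Distance in frame 1: 11.4. Distance in frame 2: 14.1.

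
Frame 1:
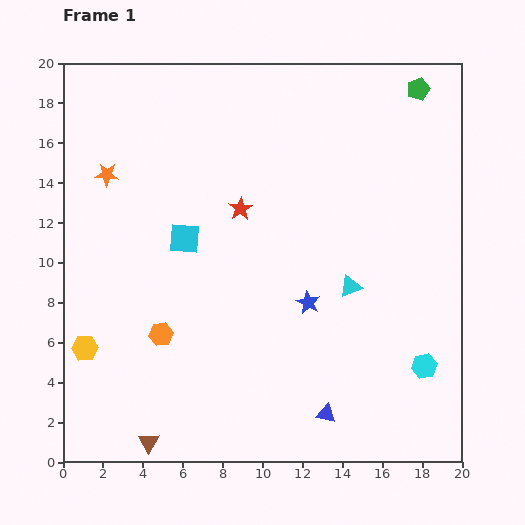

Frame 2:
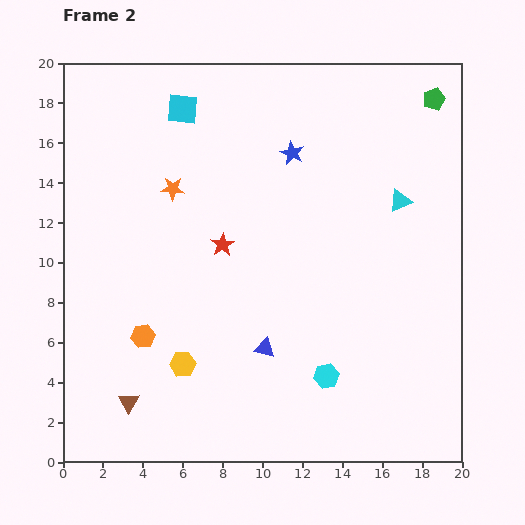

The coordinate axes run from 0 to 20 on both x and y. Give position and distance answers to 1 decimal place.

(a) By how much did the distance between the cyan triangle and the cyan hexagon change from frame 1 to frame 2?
+4.1

Distance in frame 1: 5.4. Distance in frame 2: 9.5.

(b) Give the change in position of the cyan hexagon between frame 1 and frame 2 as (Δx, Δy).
(-4.9, -0.5)

The cyan hexagon was at (18.1, 4.8) in frame 1 and (13.2, 4.3) in frame 2.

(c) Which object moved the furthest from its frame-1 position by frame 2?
the blue star

(moved 7.5; next 6.5)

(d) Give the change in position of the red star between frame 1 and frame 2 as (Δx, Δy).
(-0.9, -1.8)

The red star was at (8.9, 12.7) in frame 1 and (8.0, 10.9) in frame 2.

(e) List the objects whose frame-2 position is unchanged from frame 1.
none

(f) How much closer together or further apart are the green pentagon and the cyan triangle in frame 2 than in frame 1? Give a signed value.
-5.1

Distance in frame 1: 10.5. Distance in frame 2: 5.4.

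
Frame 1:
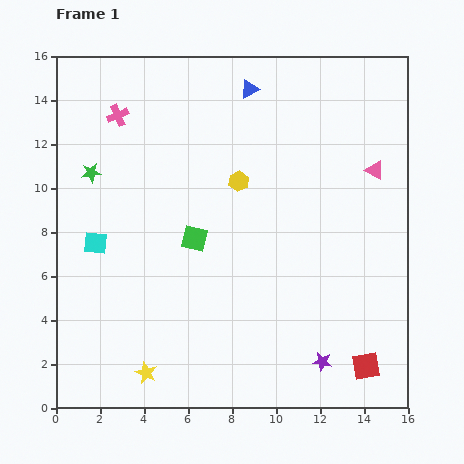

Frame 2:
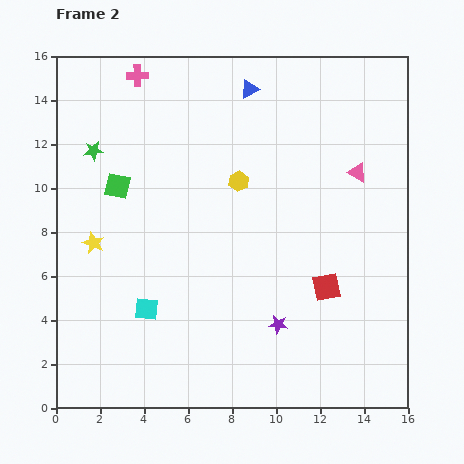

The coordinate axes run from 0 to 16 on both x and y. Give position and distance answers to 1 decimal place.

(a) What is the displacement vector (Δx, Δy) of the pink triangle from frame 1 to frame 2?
(-0.8, -0.1)

The pink triangle was at (14.5, 10.8) in frame 1 and (13.7, 10.7) in frame 2.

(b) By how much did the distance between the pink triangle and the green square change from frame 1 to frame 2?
+2.1

Distance in frame 1: 8.8. Distance in frame 2: 10.9.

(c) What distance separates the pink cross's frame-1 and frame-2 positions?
2.0

The pink cross moved from (2.8, 13.3) to (3.7, 15.1), a distance of √(0.9² + 1.8²) ≈ 2.0.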